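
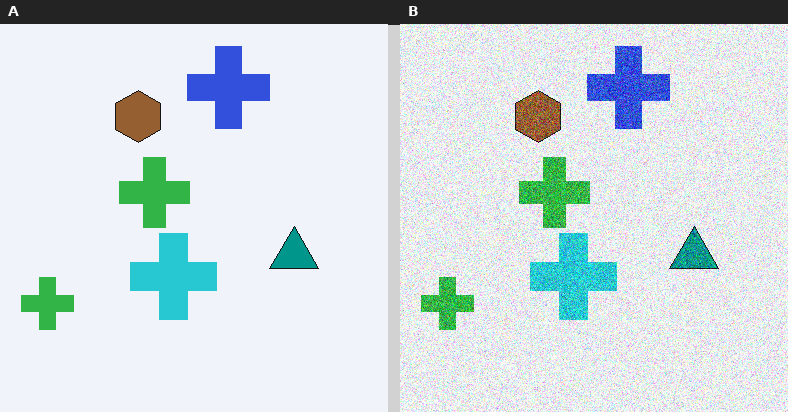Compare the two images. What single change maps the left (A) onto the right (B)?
This is the original image degraded with strong gaussian noise.

Random speckle covers the whole image, including the flat background.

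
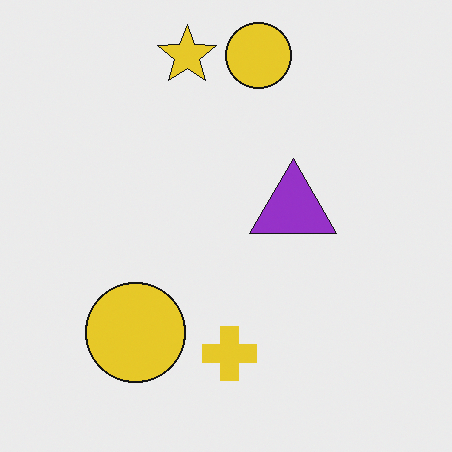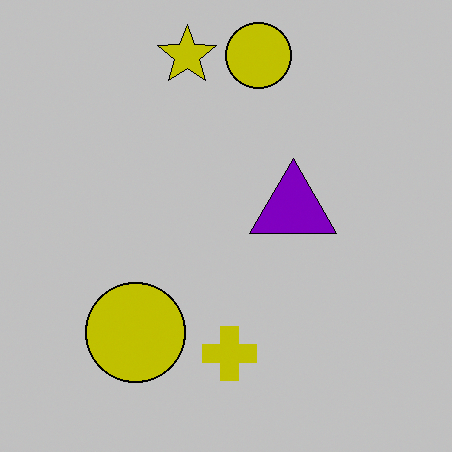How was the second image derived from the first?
The image was heavily posterized to just a handful of flat colors.

Each flat color has snapped to a coarser quantized level — most visibly, the near-white background has dropped to a flat grey.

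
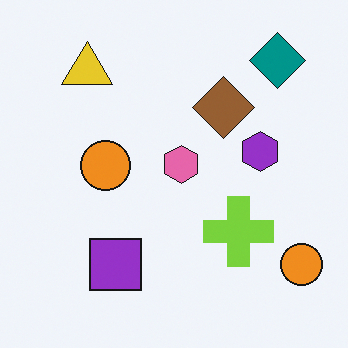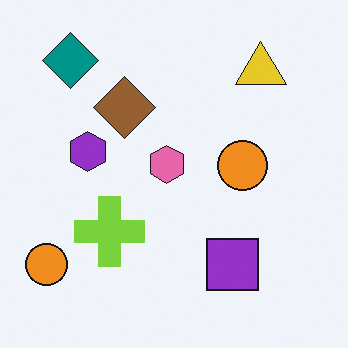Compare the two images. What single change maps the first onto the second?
The image was flipped horizontally (left ↔ right).

The teal diamond is in the top-right of the first image and the top-left of the second — shapes on opposite sides of the vertical midline have swapped in a mirror flip.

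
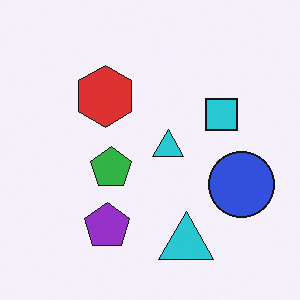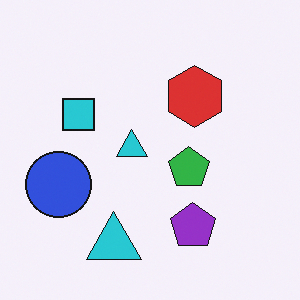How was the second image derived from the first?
The second image is the first flipped horizontally (left ↔ right).

The blue circle is in the right of the first image and the left of the second — shapes on opposite sides of the vertical midline have swapped in a mirror flip.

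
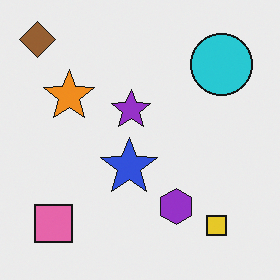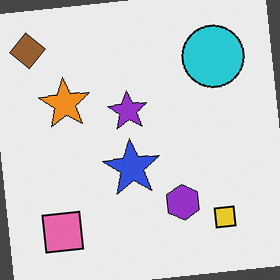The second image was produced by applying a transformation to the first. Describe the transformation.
The transformation is: rotated counter-clockwise by a small amount.

Every shape is tilted by the same angle and the image corners show triangular fill wedges — a whole-image rotation by a non-right angle.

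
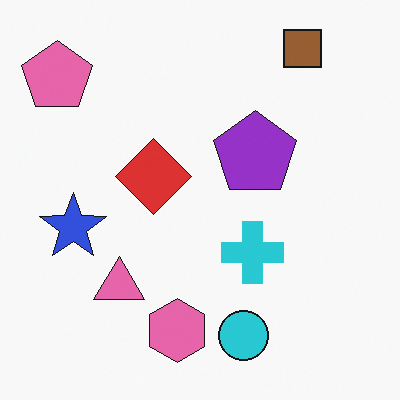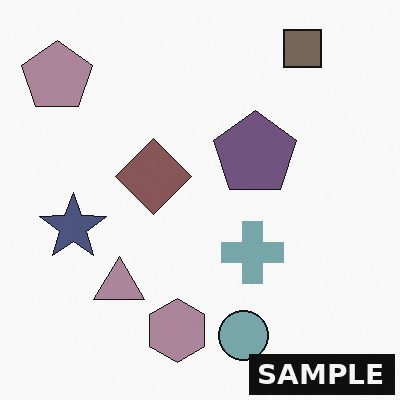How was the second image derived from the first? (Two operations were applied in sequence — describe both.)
The transformation is: heavily desaturated, then watermarked with the text "SAMPLE" in the lower-right corner.

All colors are more muted and greyish — a global saturation change. A dark label reading "SAMPLE" appears in the lower-right corner.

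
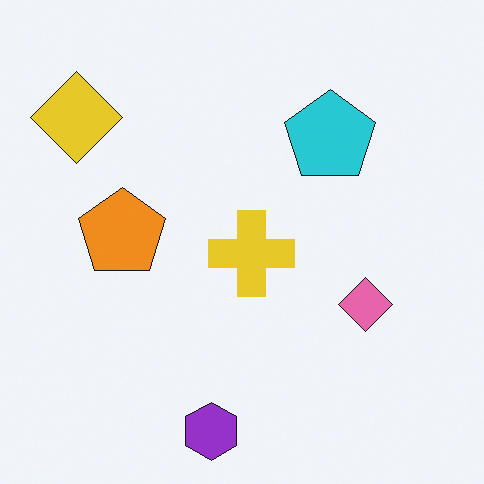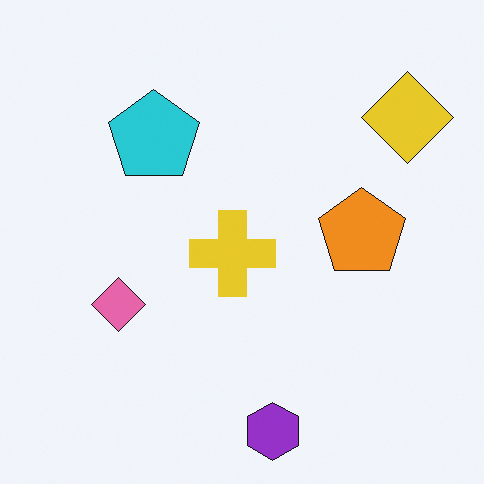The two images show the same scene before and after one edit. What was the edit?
This is the original image flipped horizontally (left ↔ right).

The yellow diamond is in the top-left of the first image and the top-right of the second — shapes on opposite sides of the vertical midline have swapped in a mirror flip.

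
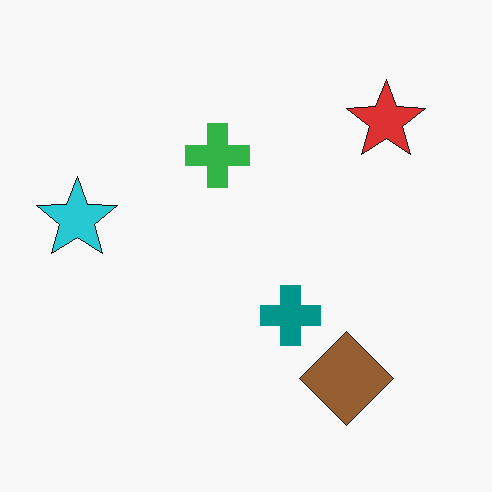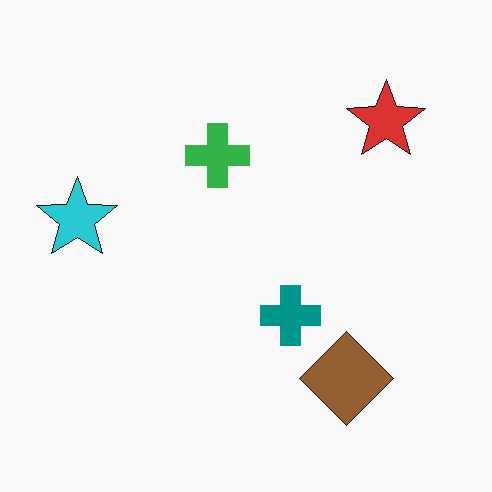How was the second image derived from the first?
It was given moderate JPEG compression.

Blocky 8×8 compression artifacts appear around shape edges and the flat background shows ringing — characteristic JPEG degradation.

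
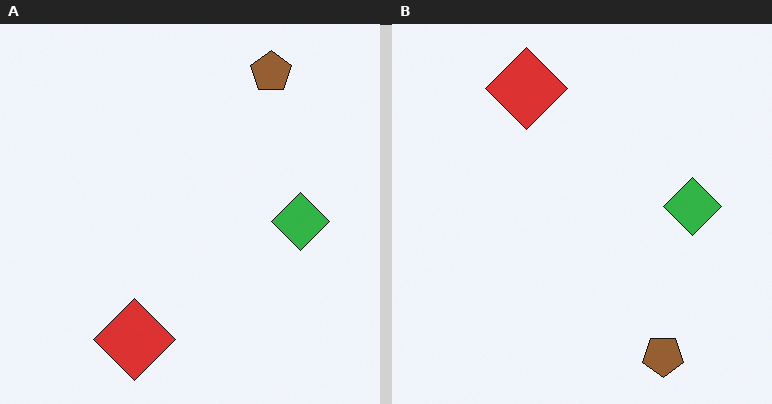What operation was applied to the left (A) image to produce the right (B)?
It was flipped vertically (top ↔ bottom).

The brown pentagon is in the top-right of the left (A) image and the bottom-right of the right (B) — shapes on opposite sides of the horizontal midline have swapped in a mirror flip.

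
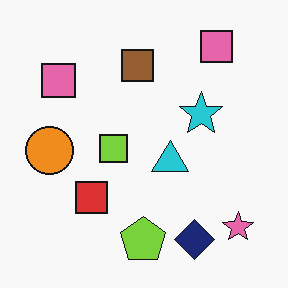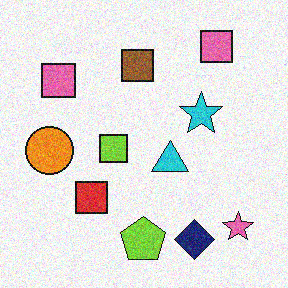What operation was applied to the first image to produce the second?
This is the original image degraded with moderate additive noise.

Random speckle covers the whole image, including the flat background.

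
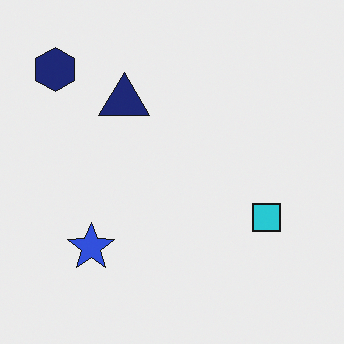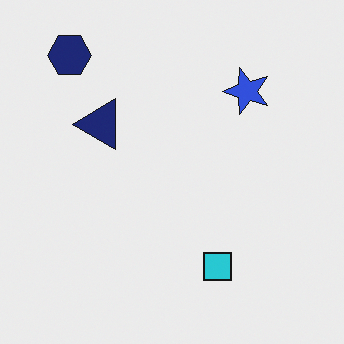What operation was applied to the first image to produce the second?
The transformation is: transposed (reflected across the top-left ↔ bottom-right diagonal).

Shapes have swapped their row and column positions — what was in the top-right is now in the bottom-left — a diagonal reflection.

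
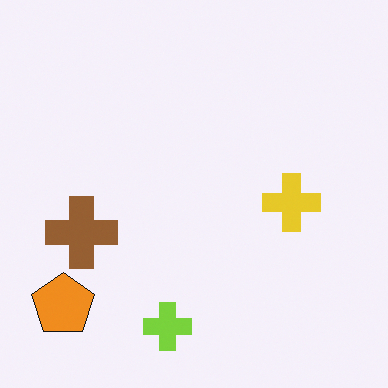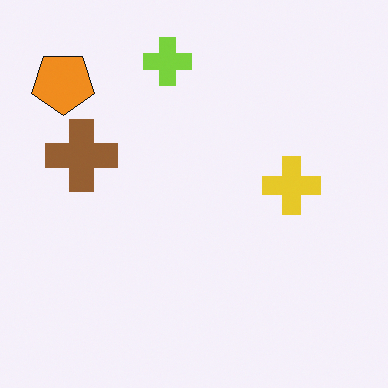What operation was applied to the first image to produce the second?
Flipped vertically (top ↔ bottom).

The lime cross is in the bottom of the first image and the top of the second — shapes on opposite sides of the horizontal midline have swapped in a mirror flip.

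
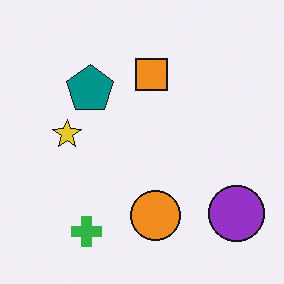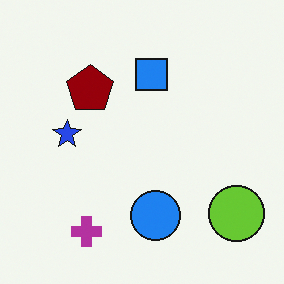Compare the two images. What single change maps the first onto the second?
It was hue-shifted through roughly half the color wheel.

Every shape's color has rotated by the same amount around the hue wheel — a uniform hue shift.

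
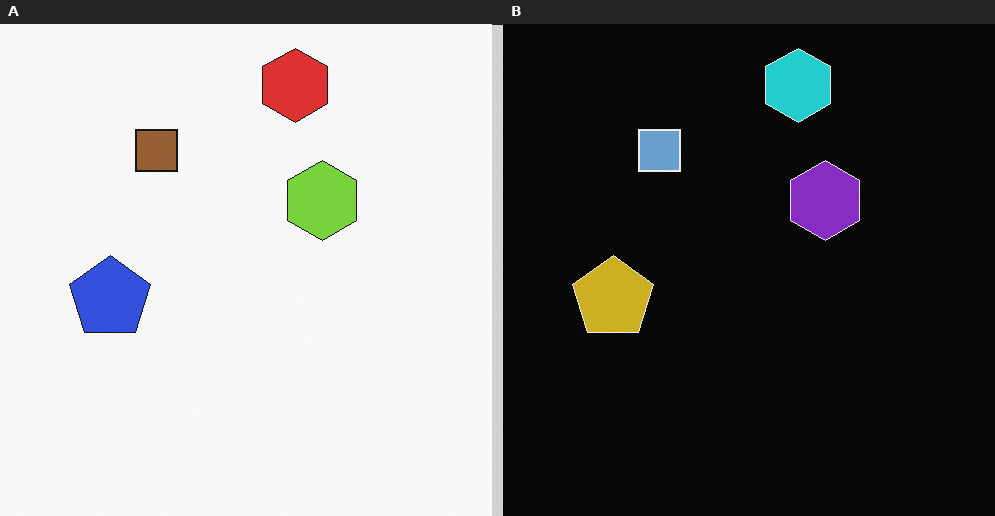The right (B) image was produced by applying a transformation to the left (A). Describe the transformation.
It was color-inverted (negative).

The light background has become dark and every shape's color is its complement — a photographic negative.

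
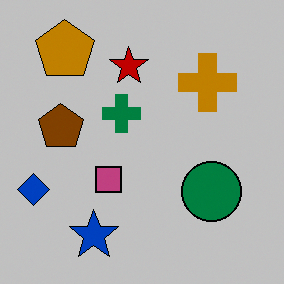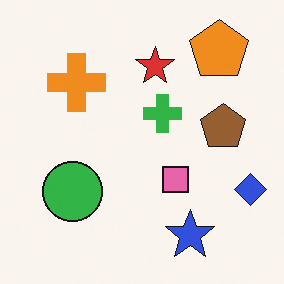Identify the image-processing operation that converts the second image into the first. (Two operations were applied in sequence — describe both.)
The first image is the second heavily posterized to just a handful of flat colors, then flipped horizontally (left ↔ right).

Each flat color has snapped to a coarser quantized level — most visibly, the near-white background has dropped to a flat grey. The blue diamond is in the right of the second image and the left of the first — shapes on opposite sides of the vertical midline have swapped in a mirror flip.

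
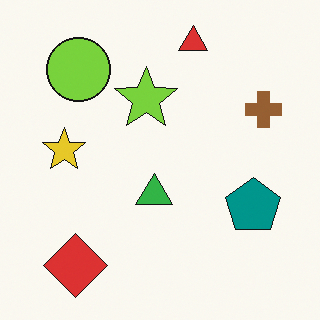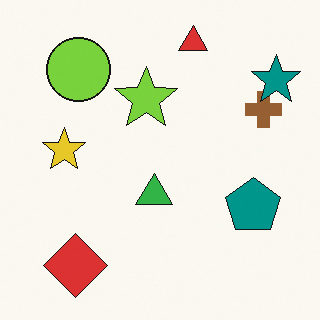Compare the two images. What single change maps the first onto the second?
The image was overlaid with an additional teal star.

A teal star appears in the second image that is absent from the first.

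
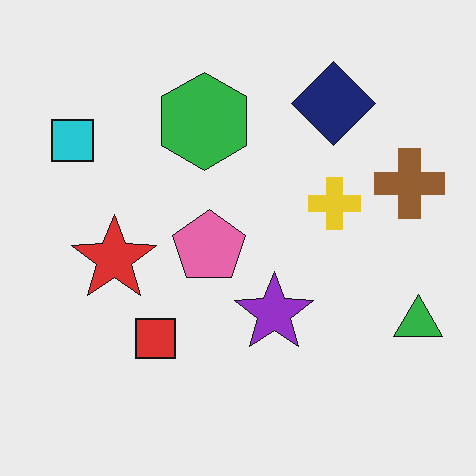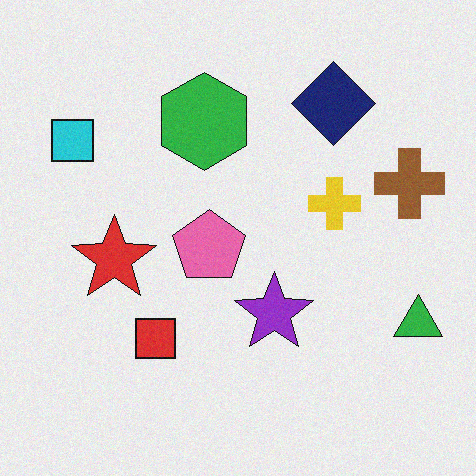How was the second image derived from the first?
The transformation is: degraded with light additive noise.

Random speckle covers the whole image, including the flat background.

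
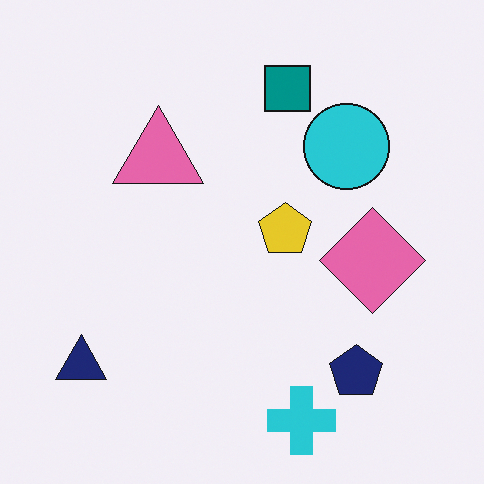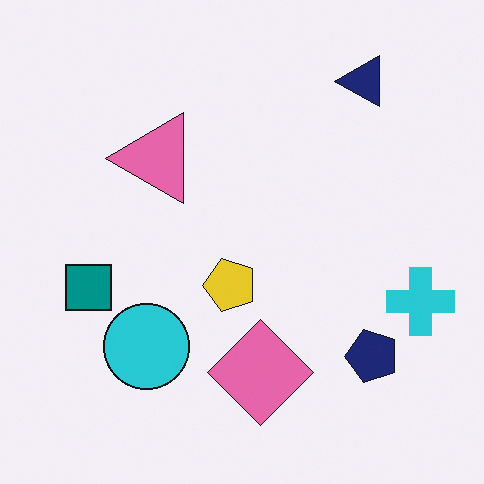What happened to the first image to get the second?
It was transposed (reflected across the top-left ↔ bottom-right diagonal).

Shapes have swapped their row and column positions — what was in the top-right is now in the bottom-left — a diagonal reflection.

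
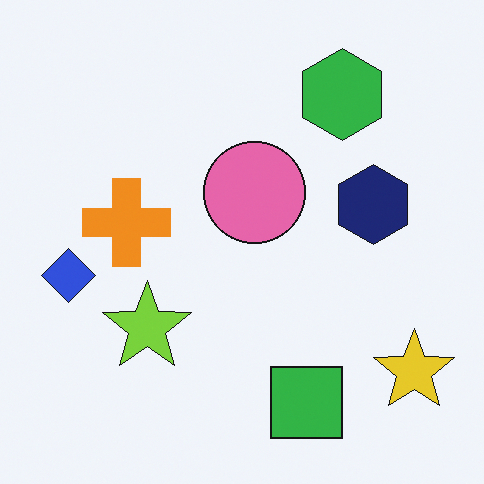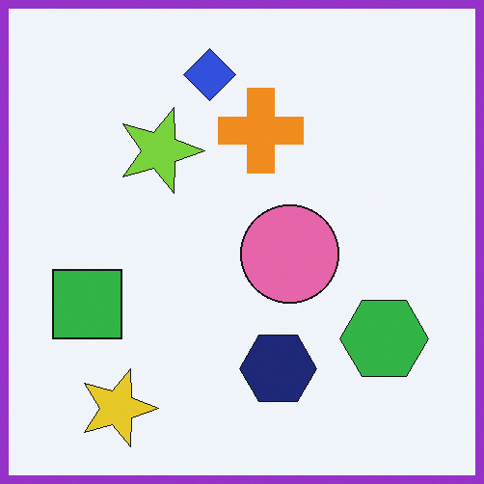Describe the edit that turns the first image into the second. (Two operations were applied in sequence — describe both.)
Rotated 90° clockwise, then framed with a purple border.

The yellow star sits in the bottom-right of the first image and the bottom-left of the second — consistent with a whole-image 90° clockwise rotation. A solid purple frame runs around the edge of the second image, with the content slightly shrunk inside it.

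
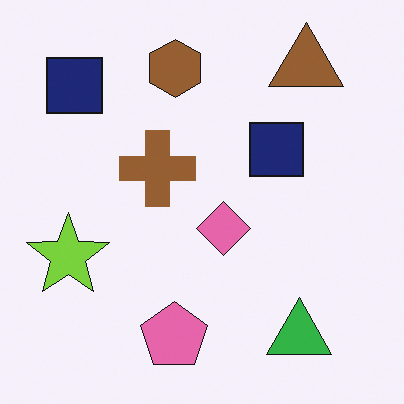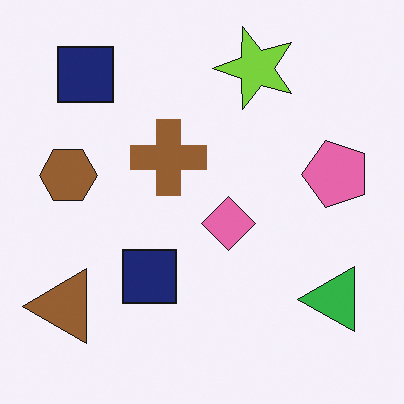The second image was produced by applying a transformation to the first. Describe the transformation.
The transformation is: transposed (reflected across the top-left ↔ bottom-right diagonal).

Shapes have swapped their row and column positions — what was in the top-right is now in the bottom-left — a diagonal reflection.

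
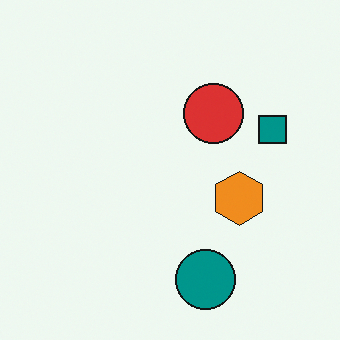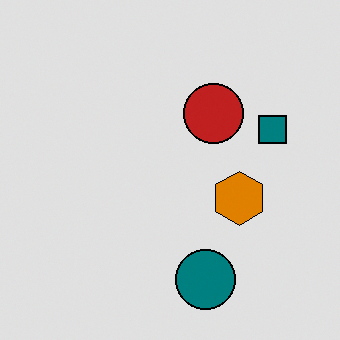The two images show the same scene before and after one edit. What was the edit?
This is the original image moderately posterized.

Each flat color has snapped to a coarser quantized level — most visibly, the near-white background has dropped to a flat grey.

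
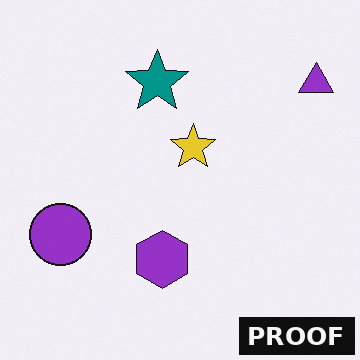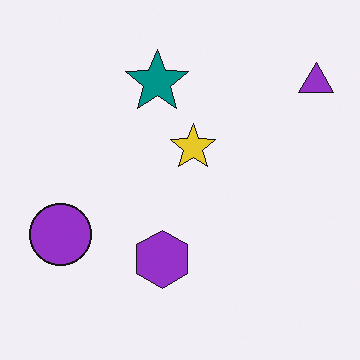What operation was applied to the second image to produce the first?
The first image is the second watermarked with the text "PROOF" in the lower-right corner.

A dark label reading "PROOF" appears in the lower-right corner.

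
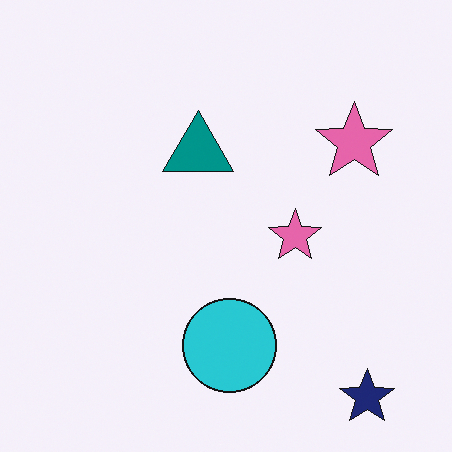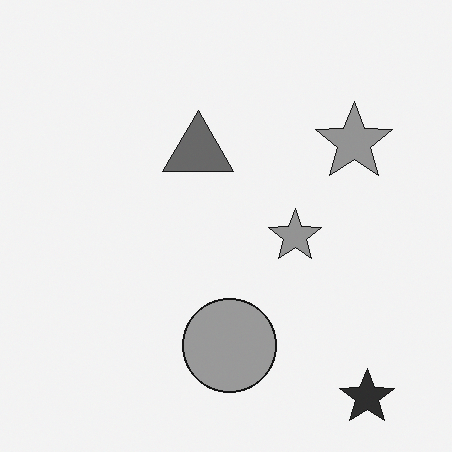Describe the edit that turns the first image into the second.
Converted to grayscale.

All color is removed — every shape is now a shade of grey.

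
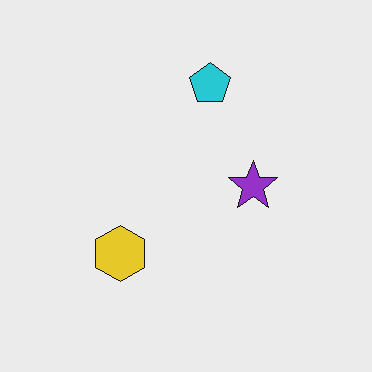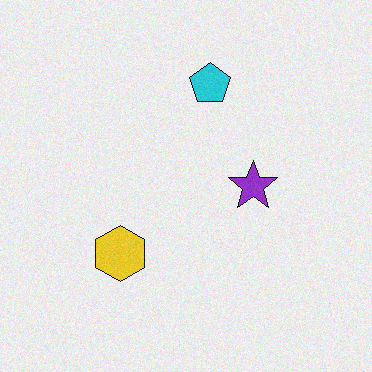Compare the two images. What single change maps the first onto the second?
The second image is the first degraded with light additive noise.

Random speckle covers the whole image, including the flat background.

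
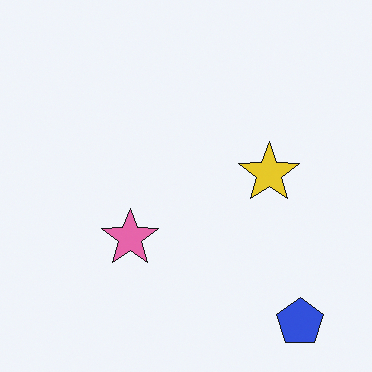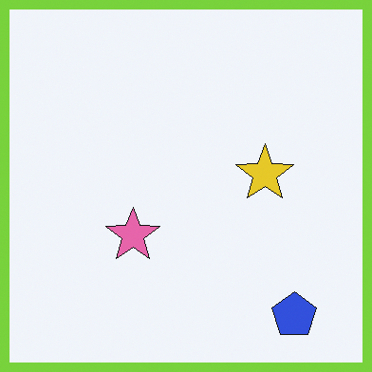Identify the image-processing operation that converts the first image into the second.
It was framed with a lime border.

A solid lime frame runs around the edge of the second image, with the content slightly shrunk inside it.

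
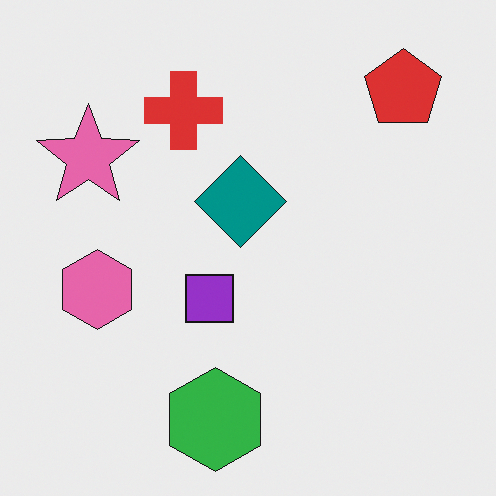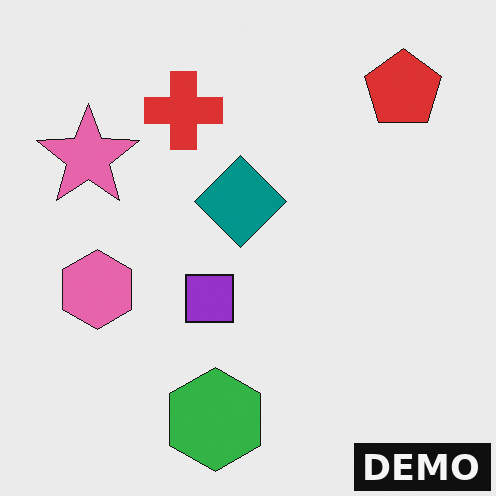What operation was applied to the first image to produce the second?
Watermarked with the text "DEMO" in the lower-right corner.

A dark label reading "DEMO" appears in the lower-right corner.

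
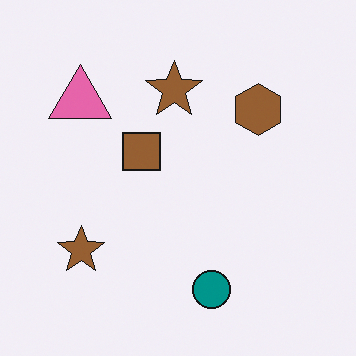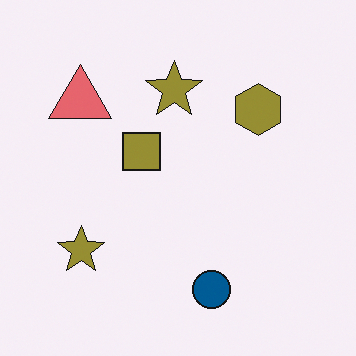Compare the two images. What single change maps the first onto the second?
The transformation is: hue-shifted by a small amount.

Every shape's color has rotated by the same amount around the hue wheel — a uniform hue shift.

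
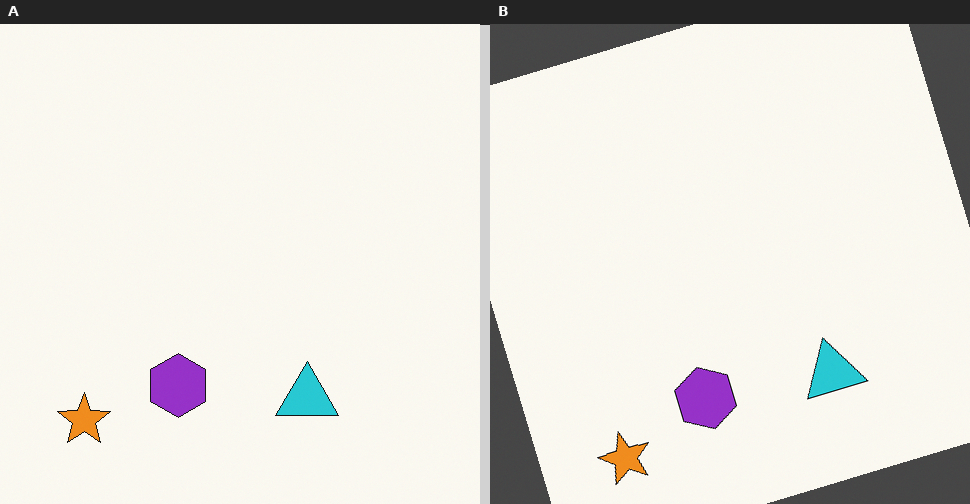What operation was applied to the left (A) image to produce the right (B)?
The image was rotated counter-clockwise by a clearly visible amount.

Every shape is tilted by the same angle and the image corners show triangular fill wedges — a whole-image rotation by a non-right angle.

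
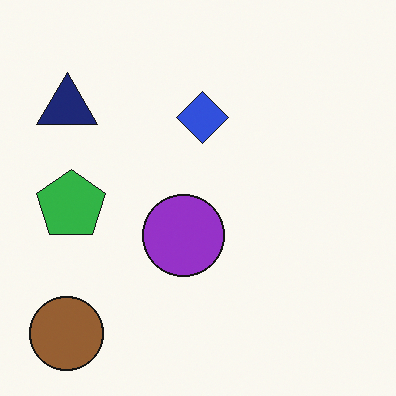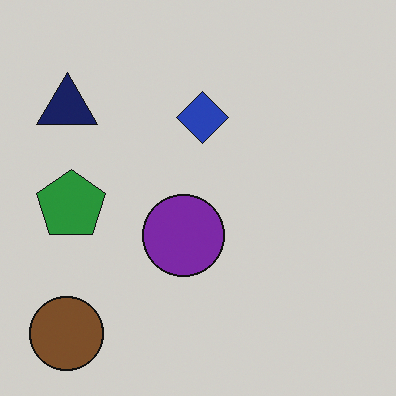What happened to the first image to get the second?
The transformation is: slightly darkened.

Every pixel — background and shapes alike — is uniformly darkened.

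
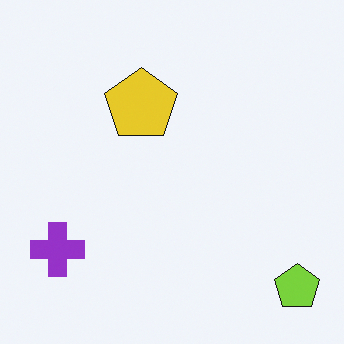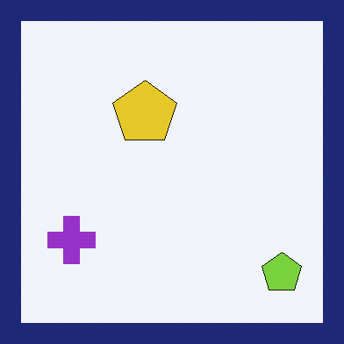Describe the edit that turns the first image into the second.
It was framed with a navy border.

A solid navy frame runs around the edge of the second image, with the content slightly shrunk inside it.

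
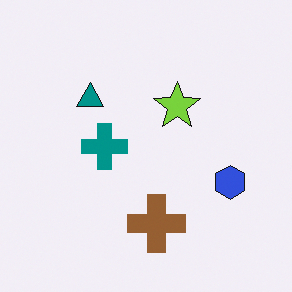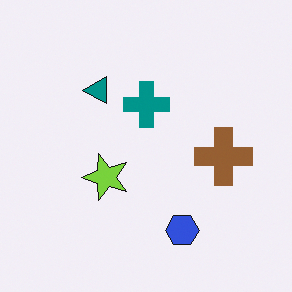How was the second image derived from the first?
Transposed (reflected across the top-left ↔ bottom-right diagonal).

Shapes have swapped their row and column positions — what was in the top-right is now in the bottom-left — a diagonal reflection.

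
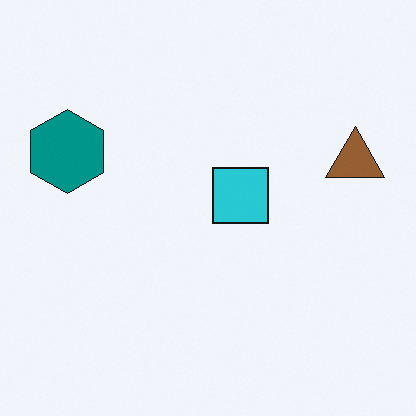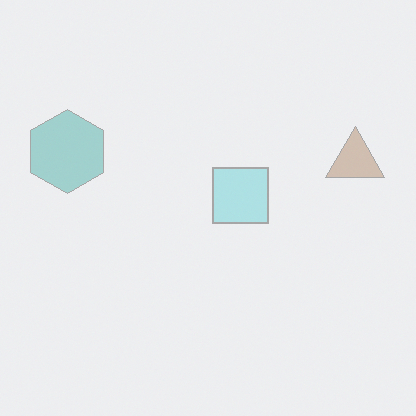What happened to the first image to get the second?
Washed out (contrast reduced).

Tones are pushed toward mid-grey across the whole image — a global contrast change.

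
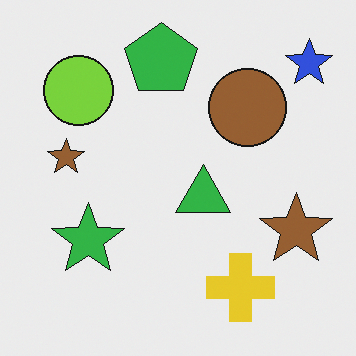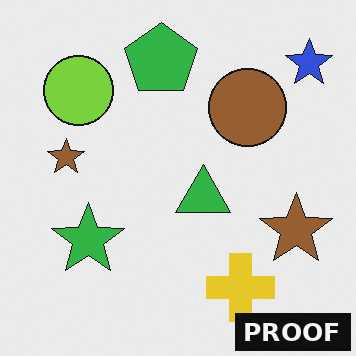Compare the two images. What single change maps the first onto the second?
The image was watermarked with the text "PROOF" in the lower-right corner.

A dark label reading "PROOF" appears in the lower-right corner.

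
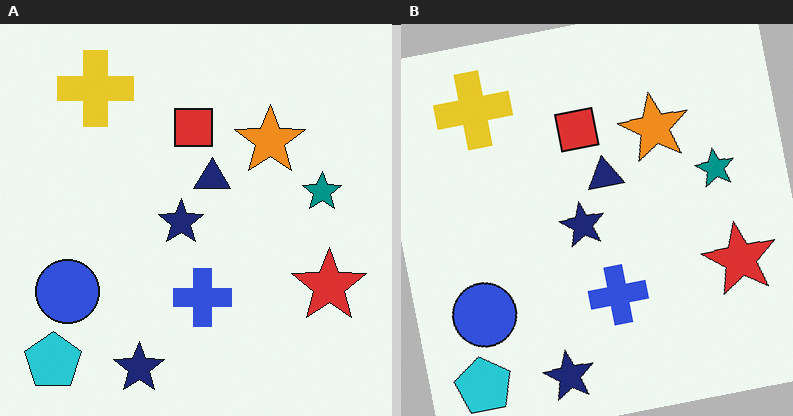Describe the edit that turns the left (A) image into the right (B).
Rotated counter-clockwise by a few degrees.

Every shape is tilted by the same angle and the image corners show triangular fill wedges — a whole-image rotation by a non-right angle.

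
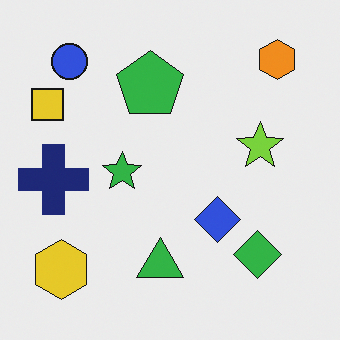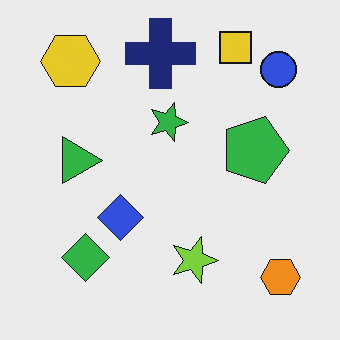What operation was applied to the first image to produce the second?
It was rotated 90° clockwise.

The orange hexagon sits in the top-right of the first image and the bottom-right of the second — consistent with a whole-image 90° clockwise rotation.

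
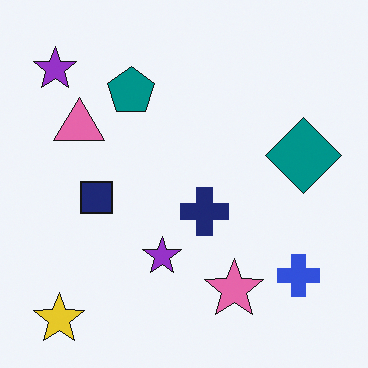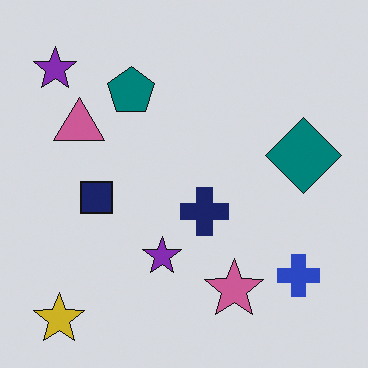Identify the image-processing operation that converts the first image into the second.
This is the original image darkened a little.

Every pixel — background and shapes alike — is uniformly darkened.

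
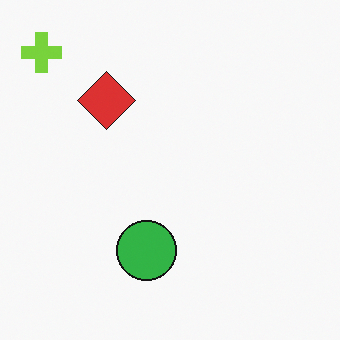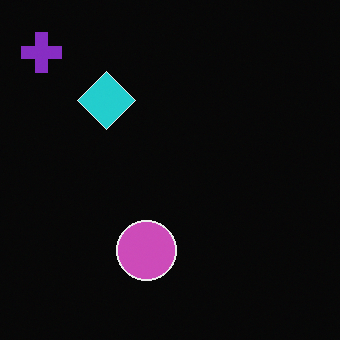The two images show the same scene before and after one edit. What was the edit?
The transformation is: color-inverted (negative).

The light background has become dark and every shape's color is its complement — a photographic negative.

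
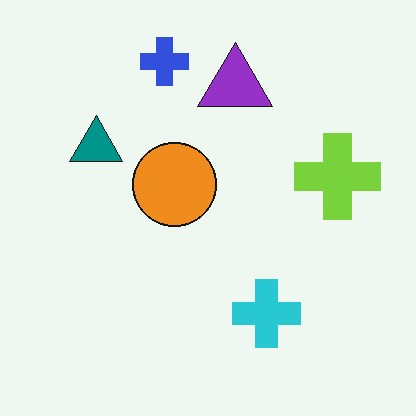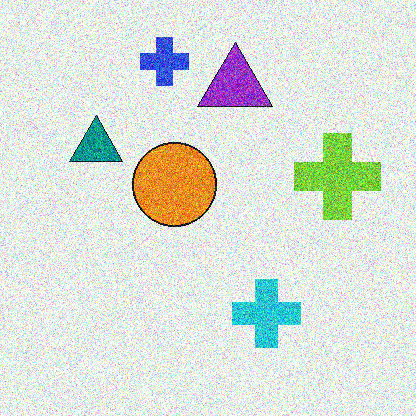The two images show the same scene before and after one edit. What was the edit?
The transformation is: degraded with strong gaussian noise.

Random speckle covers the whole image, including the flat background.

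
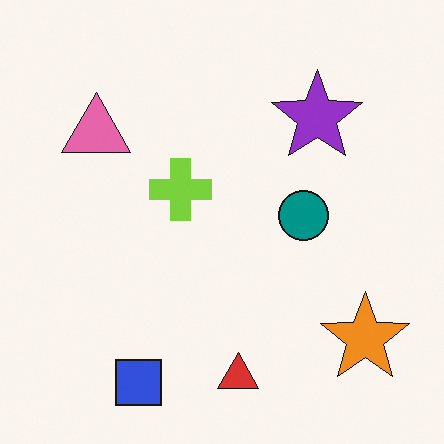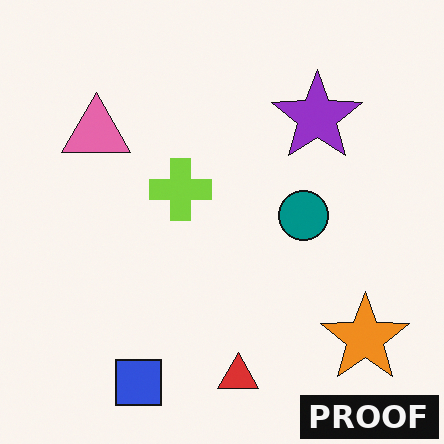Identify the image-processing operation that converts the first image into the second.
The image was watermarked with the text "PROOF" in the lower-right corner.

A dark label reading "PROOF" appears in the lower-right corner.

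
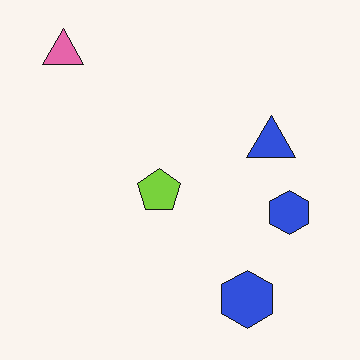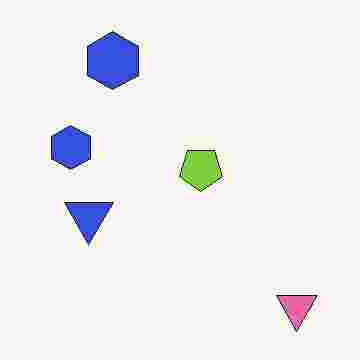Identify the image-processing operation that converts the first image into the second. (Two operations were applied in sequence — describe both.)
This is the original image heavily JPEG-compressed with obvious blocking artifacts, then rotated 180°.

Blocky 8×8 compression artifacts appear around shape edges and the flat background shows ringing — characteristic JPEG degradation. The pink triangle sits in the top-left of the first image and the bottom-right of the second — consistent with a whole-image 180° rotation.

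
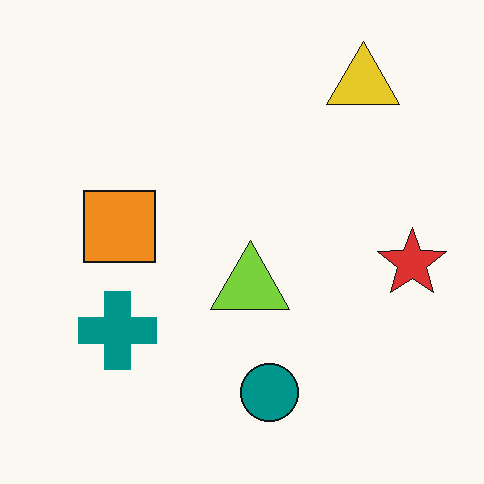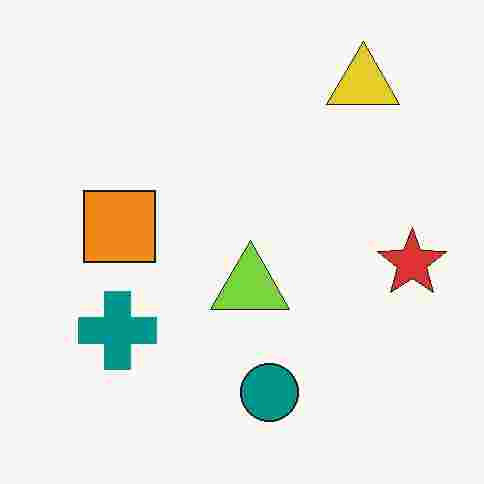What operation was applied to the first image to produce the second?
The second image is the first heavily JPEG-compressed with obvious blocking artifacts.

Blocky 8×8 compression artifacts appear around shape edges and the flat background shows ringing — characteristic JPEG degradation.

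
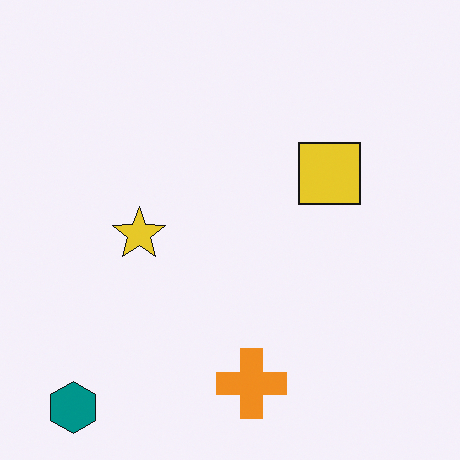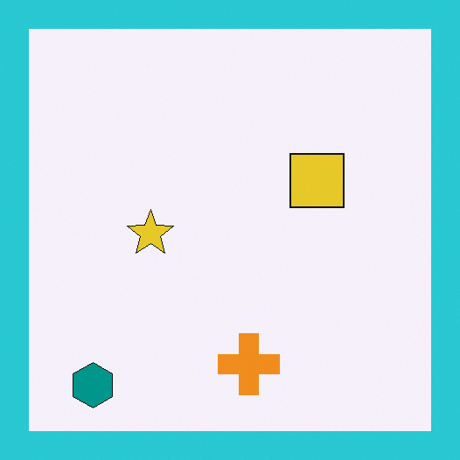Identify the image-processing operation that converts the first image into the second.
Framed with a cyan border.

A solid cyan frame runs around the edge of the second image, with the content slightly shrunk inside it.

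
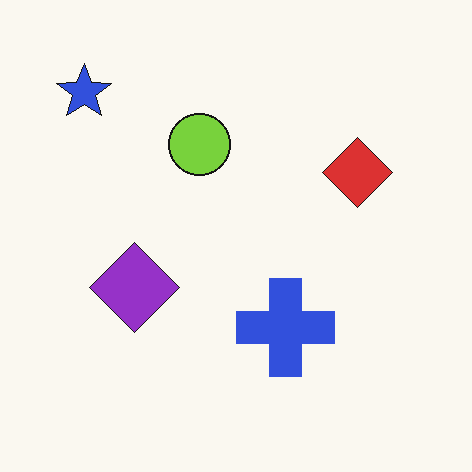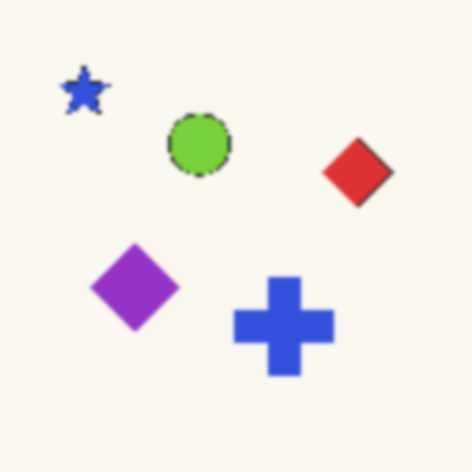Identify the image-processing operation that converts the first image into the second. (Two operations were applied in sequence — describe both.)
The second image is the first mildly pixelated, then slightly softened.

Shapes are reduced to large square blocks; fine edges and outlines are lost — a downscale-then-upscale (mosaic) effect. Shape edges and outlines are uniformly softened across the whole image.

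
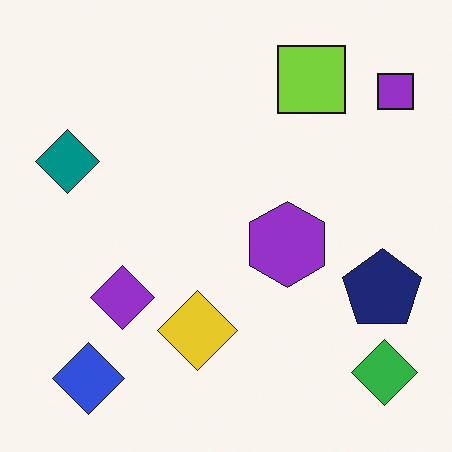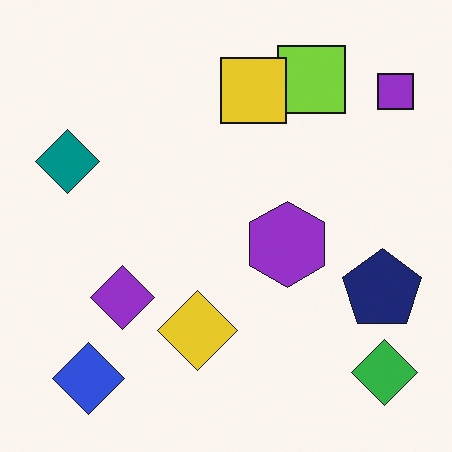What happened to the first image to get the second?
It was overlaid with an additional yellow square.

A yellow square appears in the second image that is absent from the first.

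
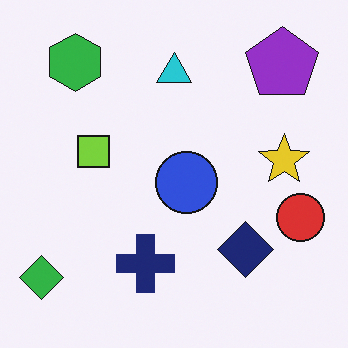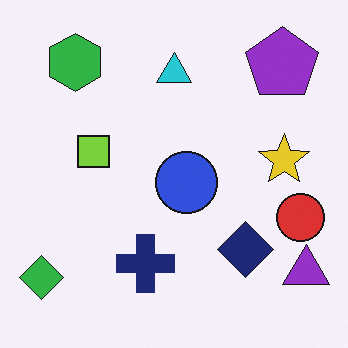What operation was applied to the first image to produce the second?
The image was overlaid with an additional purple triangle.

A purple triangle appears in the second image that is absent from the first.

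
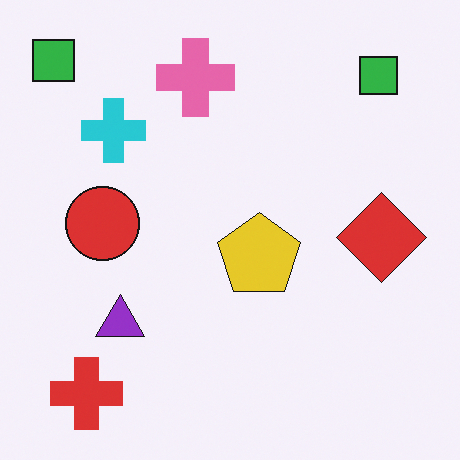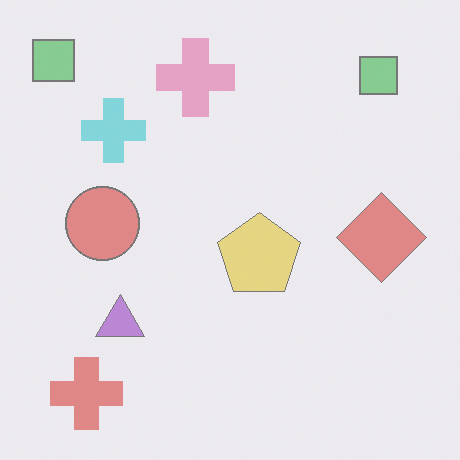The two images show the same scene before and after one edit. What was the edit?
This is the original image given much lower contrast.

Tones are pushed toward mid-grey across the whole image — a global contrast change.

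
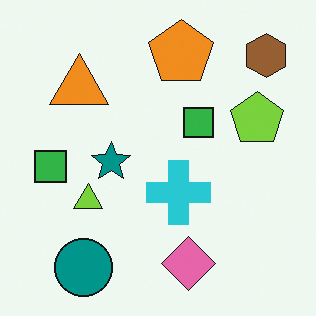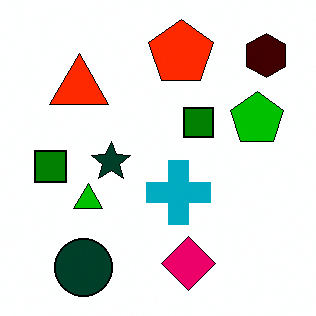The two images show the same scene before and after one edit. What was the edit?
The image was given much higher contrast.

Tones are pushed away from mid-grey across the whole image — a global contrast change.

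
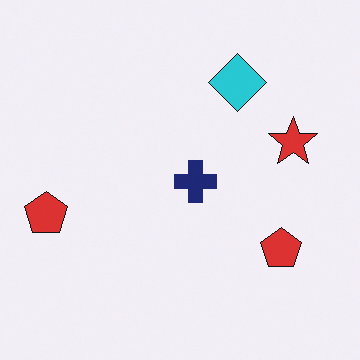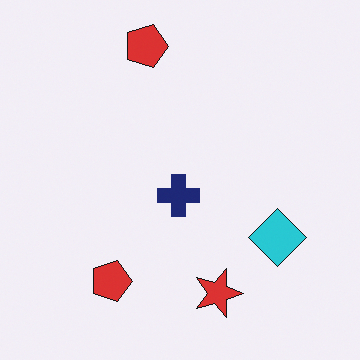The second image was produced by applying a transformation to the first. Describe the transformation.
Rotated 90° clockwise.

The red star sits in the right of the first image and the bottom of the second — consistent with a whole-image 90° clockwise rotation.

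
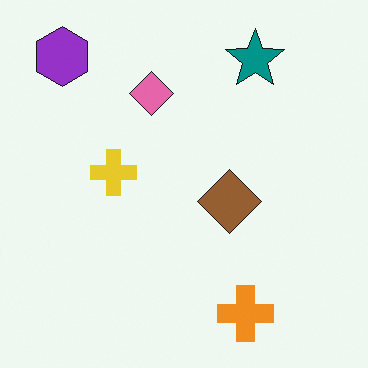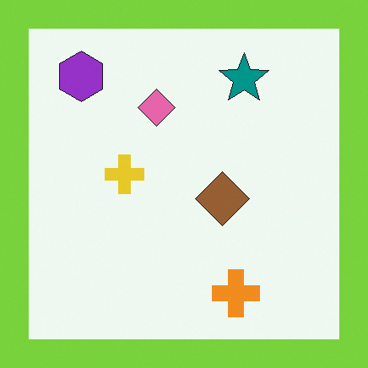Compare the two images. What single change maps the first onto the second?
The second image is the first framed with a lime border.

A solid lime frame runs around the edge of the second image, with the content slightly shrunk inside it.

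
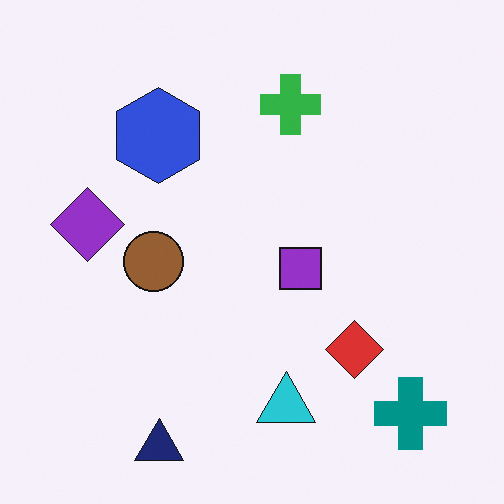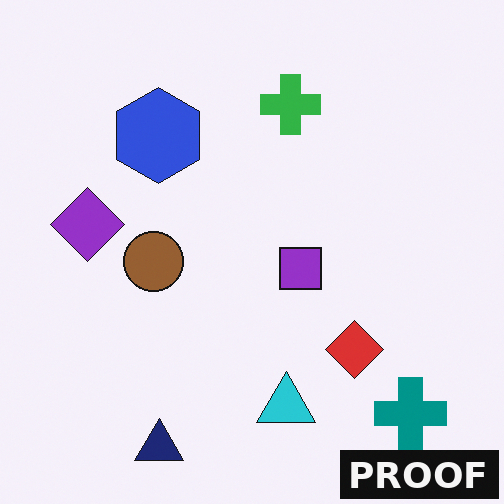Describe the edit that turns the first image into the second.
The image was watermarked with the text "PROOF" in the lower-right corner.

A dark label reading "PROOF" appears in the lower-right corner.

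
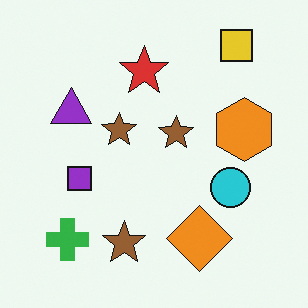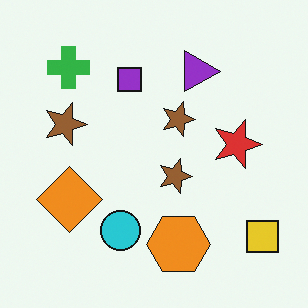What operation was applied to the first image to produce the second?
This is the original image rotated 90° clockwise.

The yellow square sits in the top-right of the first image and the bottom-right of the second — consistent with a whole-image 90° clockwise rotation.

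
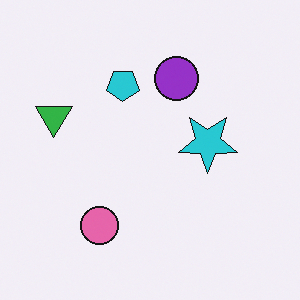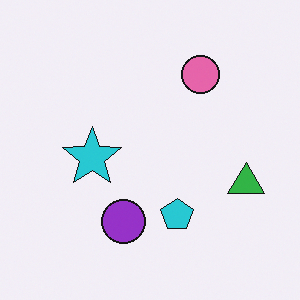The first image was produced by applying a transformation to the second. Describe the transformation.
Rotated 180°.

The green triangle sits in the right of the second image and the left of the first — consistent with a whole-image 180° rotation.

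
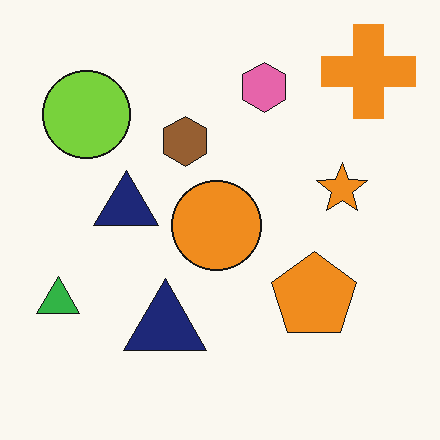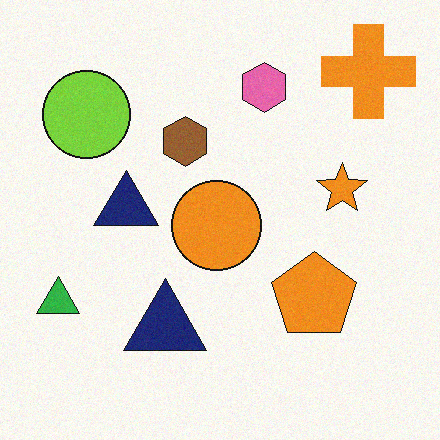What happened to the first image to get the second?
It was degraded with a light layer of grain.

Random speckle covers the whole image, including the flat background.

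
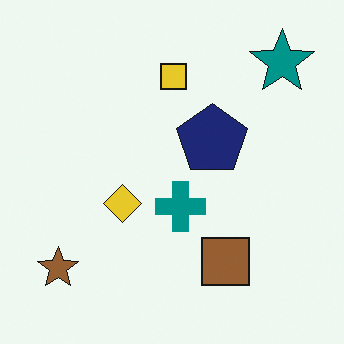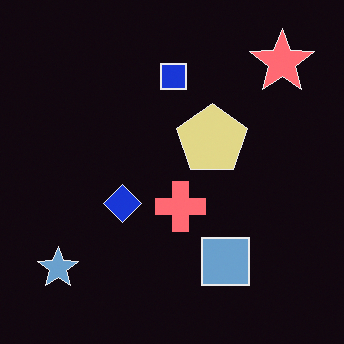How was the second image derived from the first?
The transformation is: color-inverted (negative).

The light background has become dark and every shape's color is its complement — a photographic negative.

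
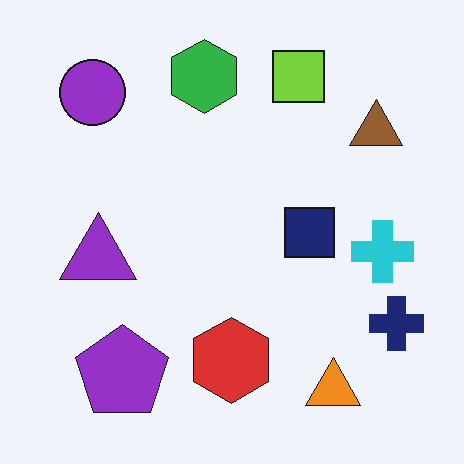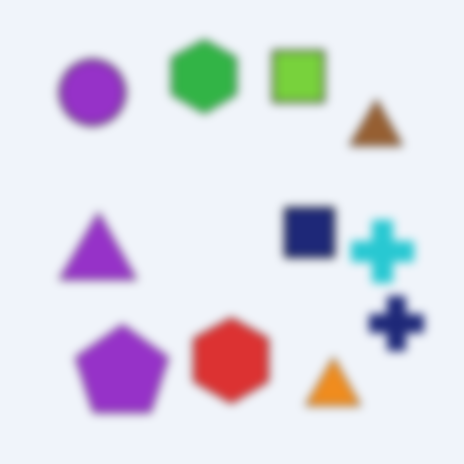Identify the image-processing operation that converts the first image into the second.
The image was moderately blurred.

Shape edges and outlines are uniformly softened across the whole image.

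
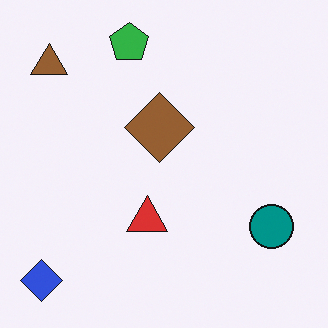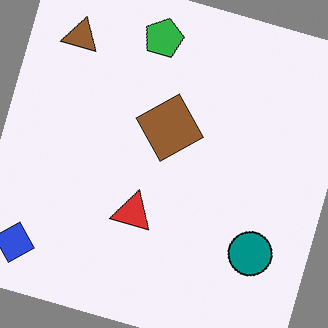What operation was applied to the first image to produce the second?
The transformation is: rotated clockwise by a clearly visible amount.

Every shape is tilted by the same angle and the image corners show triangular fill wedges — a whole-image rotation by a non-right angle.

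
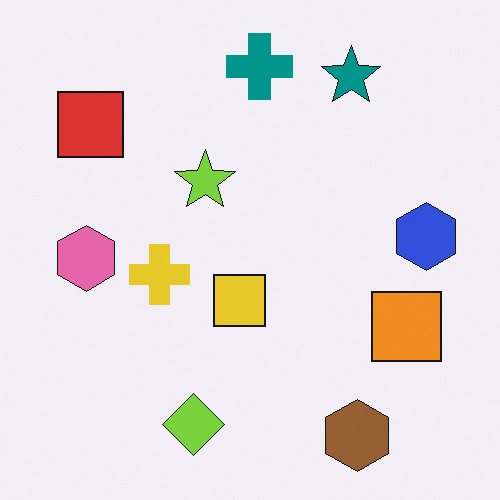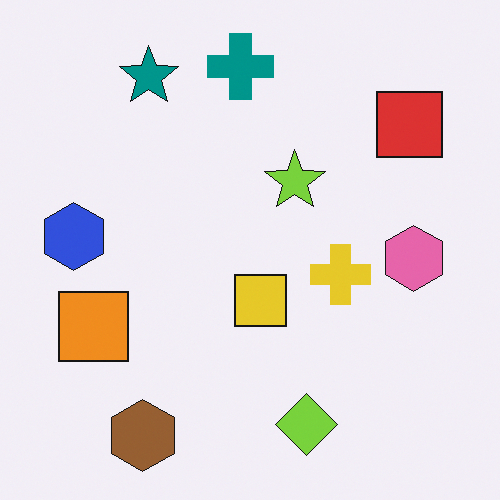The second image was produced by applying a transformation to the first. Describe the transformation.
The image was flipped horizontally (left ↔ right).

The blue hexagon is in the right of the first image and the left of the second — shapes on opposite sides of the vertical midline have swapped in a mirror flip.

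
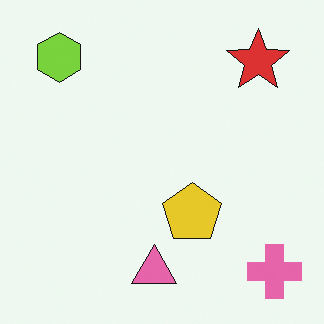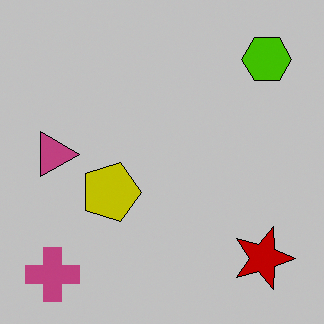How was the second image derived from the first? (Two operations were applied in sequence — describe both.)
The image was aggressively posterized, then rotated 90° clockwise.

Each flat color has snapped to a coarser quantized level — most visibly, the near-white background has dropped to a flat grey. The pink cross sits in the bottom-right of the first image and the bottom-left of the second — consistent with a whole-image 90° clockwise rotation.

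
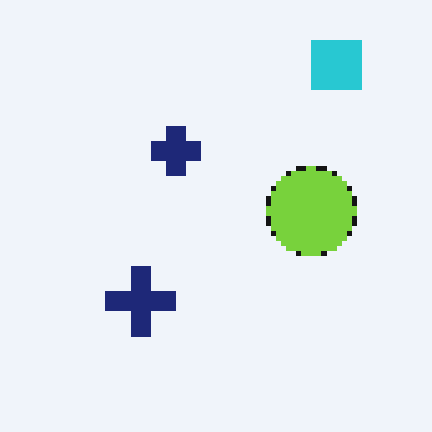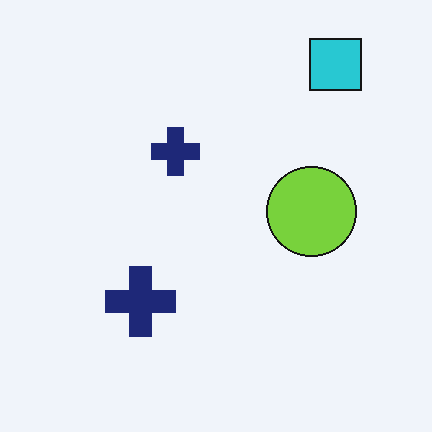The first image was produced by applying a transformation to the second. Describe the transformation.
The first image is the second lightly pixelated (a mild mosaic effect).

Shapes are reduced to large square blocks; fine edges and outlines are lost — a downscale-then-upscale (mosaic) effect.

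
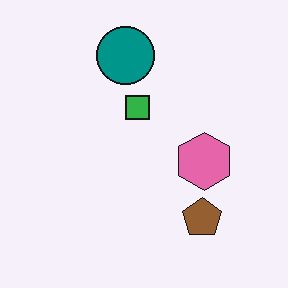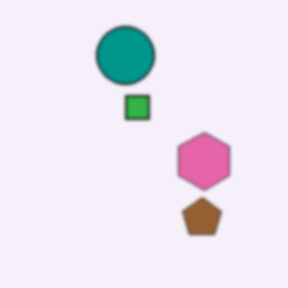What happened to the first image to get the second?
It was given a subtle gaussian blur.

Shape edges and outlines are uniformly softened across the whole image.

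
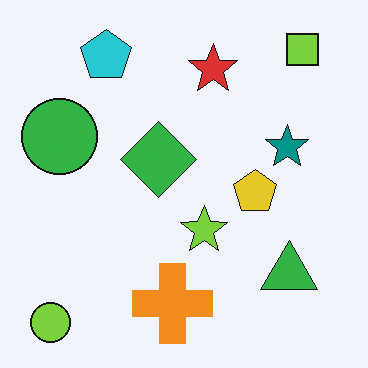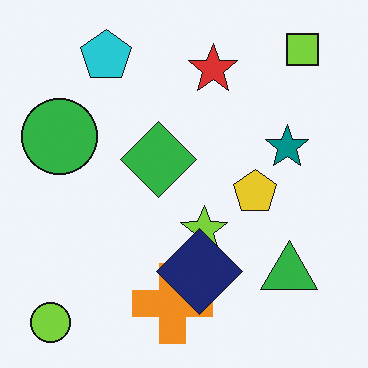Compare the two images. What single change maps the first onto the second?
The image was overlaid with an additional navy diamond.

A navy diamond appears in the second image that is absent from the first.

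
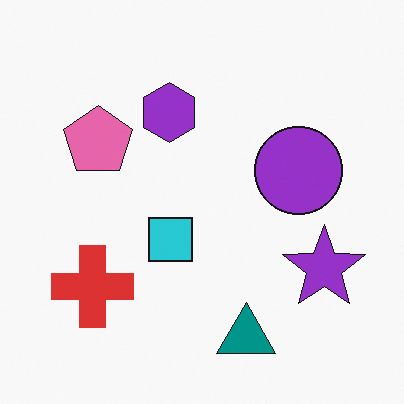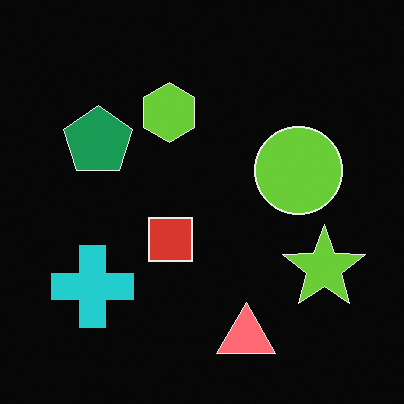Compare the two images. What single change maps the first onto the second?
This is the original image color-inverted (negative).

The light background has become dark and every shape's color is its complement — a photographic negative.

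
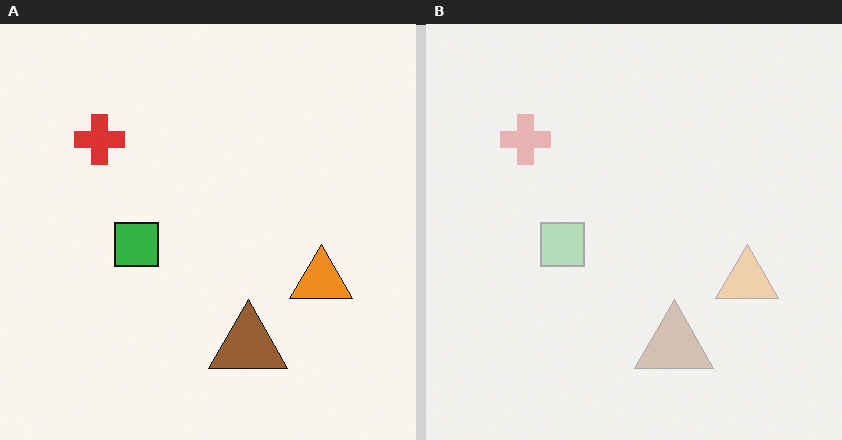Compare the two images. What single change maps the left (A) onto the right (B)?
This is the original image washed out (contrast reduced).

Tones are pushed toward mid-grey across the whole image — a global contrast change.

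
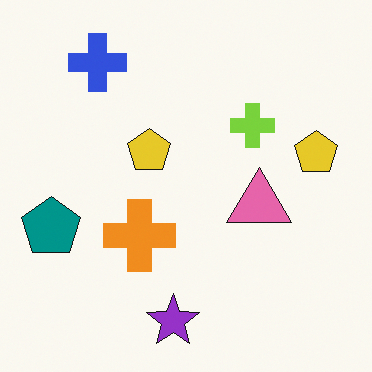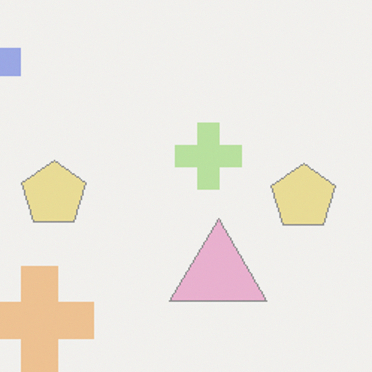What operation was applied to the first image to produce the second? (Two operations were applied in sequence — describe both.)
Cropped to a modestly smaller region and rescaled, then washed out (contrast reduced).

The visible shapes are larger and the field of view is narrower; shapes near the original edges may be partly or wholly outside the frame — a crop-and-rescale. Tones are pushed toward mid-grey across the whole image — a global contrast change.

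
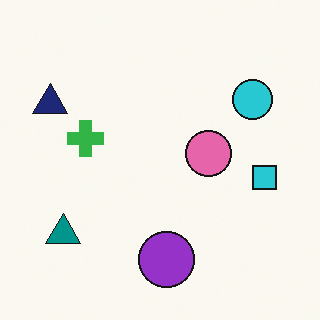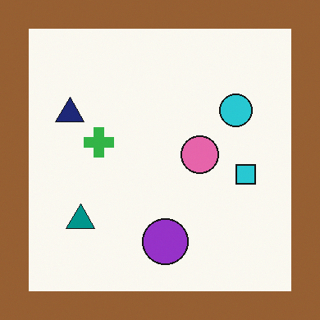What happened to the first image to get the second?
The transformation is: framed with a brown border.

A solid brown frame runs around the edge of the second image, with the content slightly shrunk inside it.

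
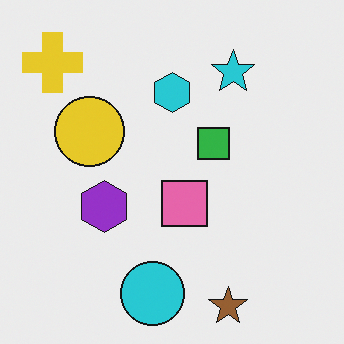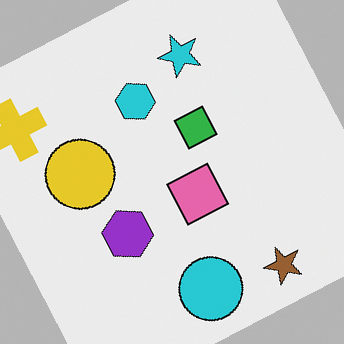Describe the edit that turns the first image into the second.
The transformation is: rotated counter-clockwise by a moderate amount.

Every shape is tilted by the same angle and the image corners show triangular fill wedges — a whole-image rotation by a non-right angle.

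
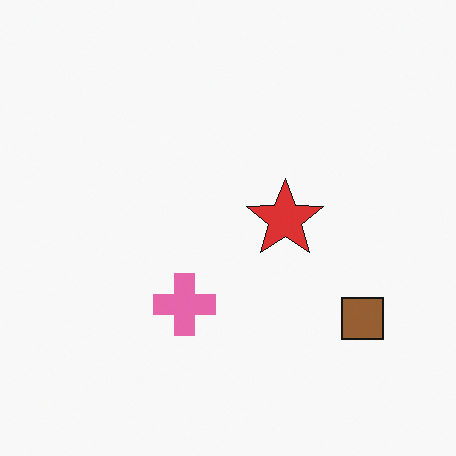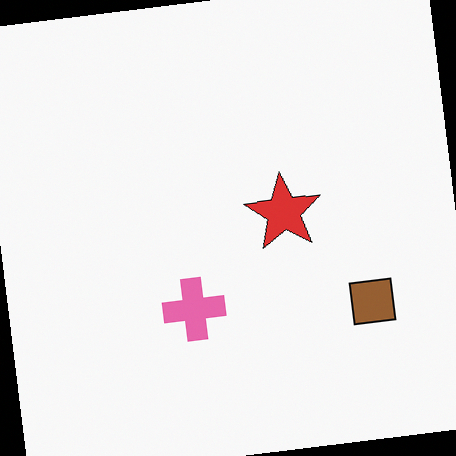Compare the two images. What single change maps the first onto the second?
The transformation is: rotated counter-clockwise by a few degrees.

Every shape is tilted by the same angle and the image corners show triangular fill wedges — a whole-image rotation by a non-right angle.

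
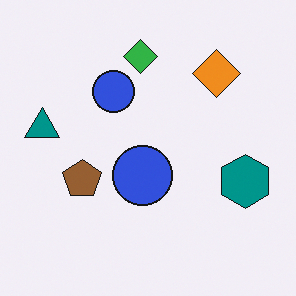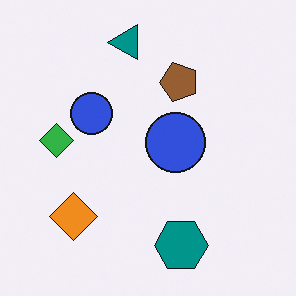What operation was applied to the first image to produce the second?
It was transposed (reflected across the top-left ↔ bottom-right diagonal).

Shapes have swapped their row and column positions — what was in the top-right is now in the bottom-left — a diagonal reflection.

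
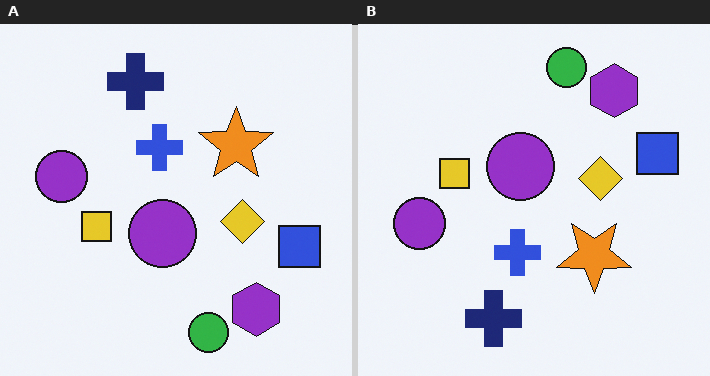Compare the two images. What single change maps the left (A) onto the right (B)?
The right (B) image is the left (A) flipped vertically (top ↔ bottom).

The green circle is in the bottom of the left (A) image and the top of the right (B) — shapes on opposite sides of the horizontal midline have swapped in a mirror flip.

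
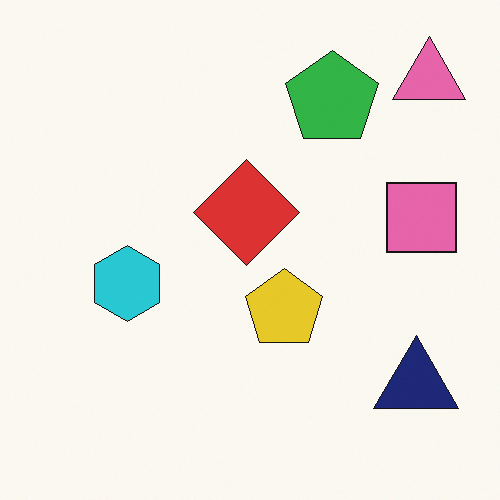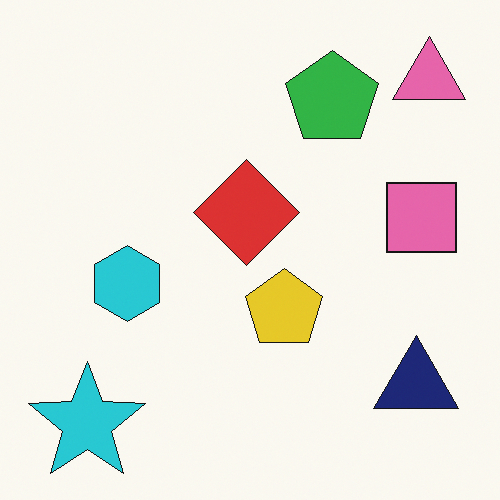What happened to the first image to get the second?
The image was overlaid with an additional cyan star.

A cyan star appears in the second image that is absent from the first.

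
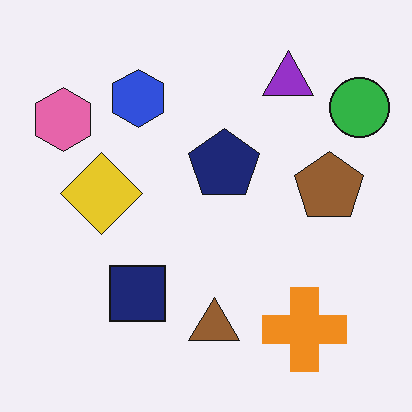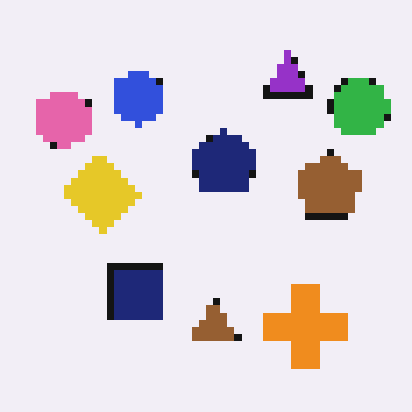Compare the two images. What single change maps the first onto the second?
This is the original image pixelated into visible square blocks.

Shapes are reduced to large square blocks; fine edges and outlines are lost — a downscale-then-upscale (mosaic) effect.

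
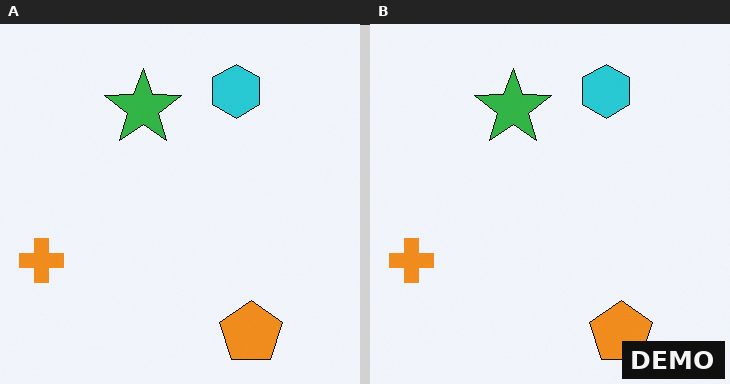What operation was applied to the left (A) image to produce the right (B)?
Watermarked with the text "DEMO" in the lower-right corner.

A dark label reading "DEMO" appears in the lower-right corner.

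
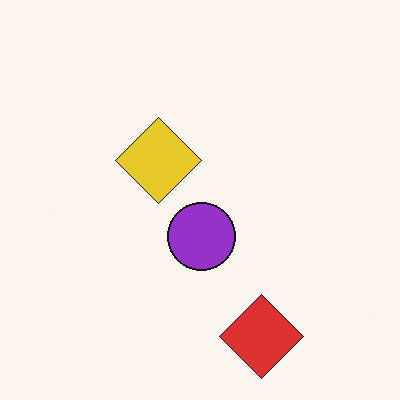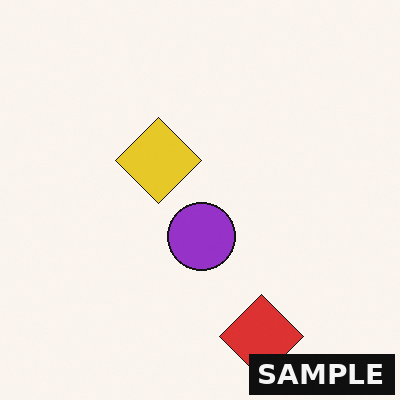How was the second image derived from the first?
The image was watermarked with the text "SAMPLE" in the lower-right corner.

A dark label reading "SAMPLE" appears in the lower-right corner.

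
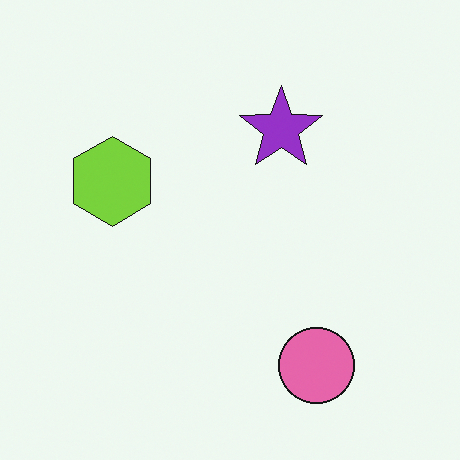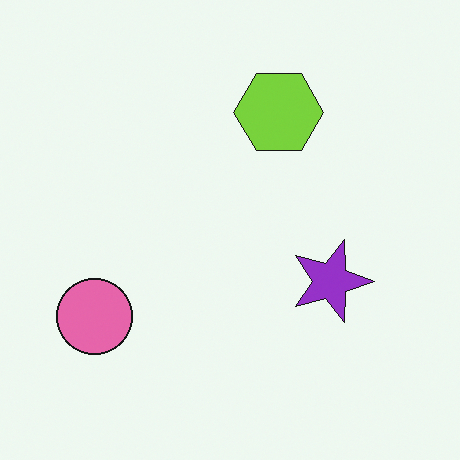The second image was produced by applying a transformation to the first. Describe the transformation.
Rotated 90° clockwise.

The pink circle sits in the bottom-right of the first image and the bottom-left of the second — consistent with a whole-image 90° clockwise rotation.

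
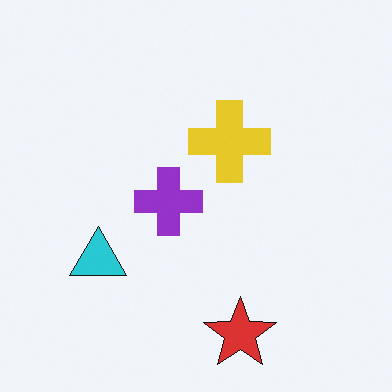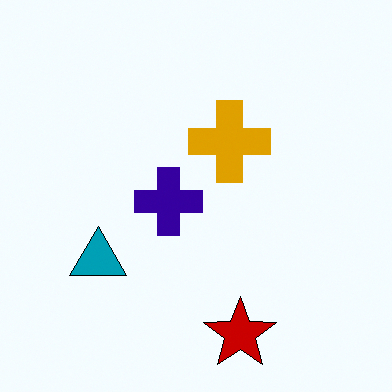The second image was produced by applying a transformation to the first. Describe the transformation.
It was given much higher contrast.

Tones are pushed away from mid-grey across the whole image — a global contrast change.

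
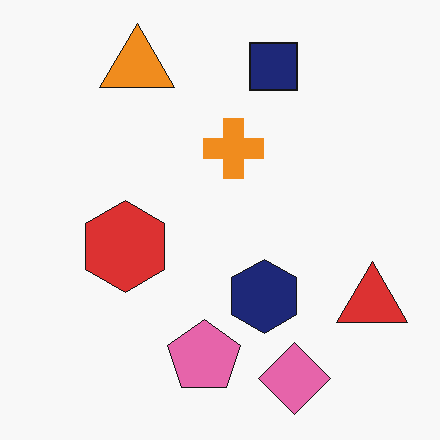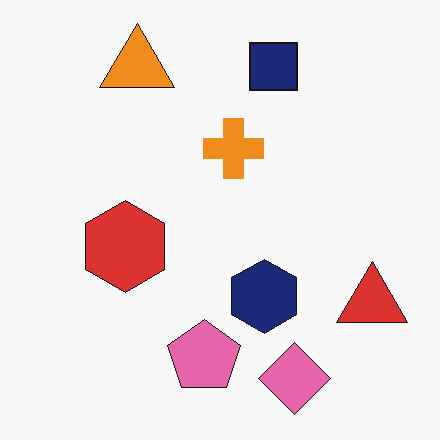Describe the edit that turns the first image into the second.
The image was given moderate JPEG compression.

Blocky 8×8 compression artifacts appear around shape edges and the flat background shows ringing — characteristic JPEG degradation.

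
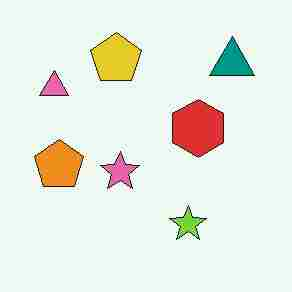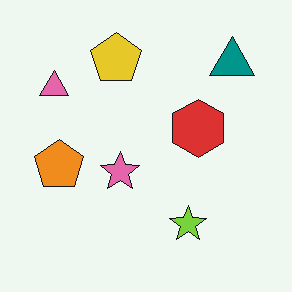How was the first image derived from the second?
The first image is the second degraded with heavy JPEG compression.

Blocky 8×8 compression artifacts appear around shape edges and the flat background shows ringing — characteristic JPEG degradation.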